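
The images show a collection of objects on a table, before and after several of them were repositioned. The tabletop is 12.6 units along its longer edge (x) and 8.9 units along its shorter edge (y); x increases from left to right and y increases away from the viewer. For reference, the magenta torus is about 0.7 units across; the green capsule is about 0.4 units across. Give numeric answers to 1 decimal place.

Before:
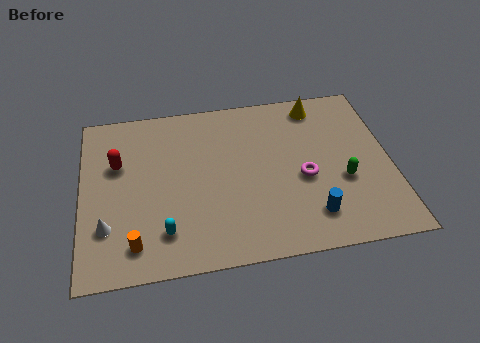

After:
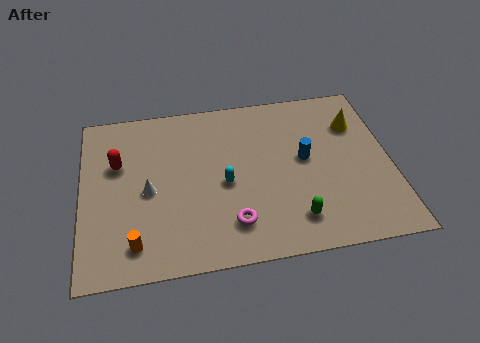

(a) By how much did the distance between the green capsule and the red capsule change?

-1.3

Before: roughly 9.4 units apart; after: 8.1. That's 1.3 units closer together.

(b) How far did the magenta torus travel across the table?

3.6

The magenta torus was near (9.0, 3.8) before and (6.0, 1.9) after, so it travelled √(3.0² + 1.9²) ≈ 3.6 units.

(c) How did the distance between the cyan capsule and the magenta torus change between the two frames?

-3.9

The distance was about 6.0 in the first image and 2.1 in the second, so they moved 3.9 units closer together.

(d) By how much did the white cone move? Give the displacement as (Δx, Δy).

(1.7, 1.6)

The white cone was at about (1.0, 2.5) and moved to about (2.7, 4.1).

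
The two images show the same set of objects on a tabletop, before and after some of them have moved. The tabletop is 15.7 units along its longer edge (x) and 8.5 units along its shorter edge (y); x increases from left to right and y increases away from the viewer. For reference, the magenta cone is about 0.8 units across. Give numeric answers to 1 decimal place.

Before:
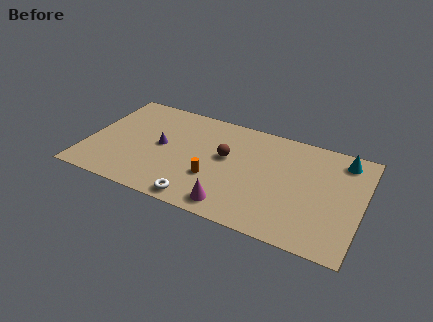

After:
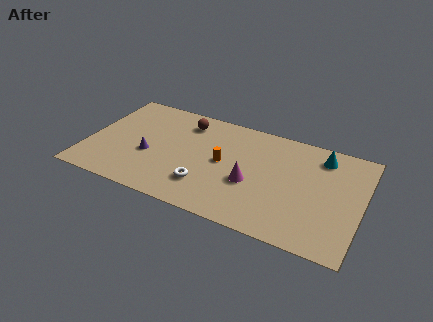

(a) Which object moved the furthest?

the brown sphere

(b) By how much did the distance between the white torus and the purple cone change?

-0.8

The distance was about 4.4 in the first image and 3.6 in the second, so they moved 0.8 units closer together.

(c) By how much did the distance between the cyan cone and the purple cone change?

-0.3

The distance was about 10.6 in the first image and 10.3 in the second, so they moved 0.3 units closer together.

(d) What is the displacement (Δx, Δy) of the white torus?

(0.2, 1.3)

The white torus was at about (6.8, 0.9) and moved to about (7.0, 2.2).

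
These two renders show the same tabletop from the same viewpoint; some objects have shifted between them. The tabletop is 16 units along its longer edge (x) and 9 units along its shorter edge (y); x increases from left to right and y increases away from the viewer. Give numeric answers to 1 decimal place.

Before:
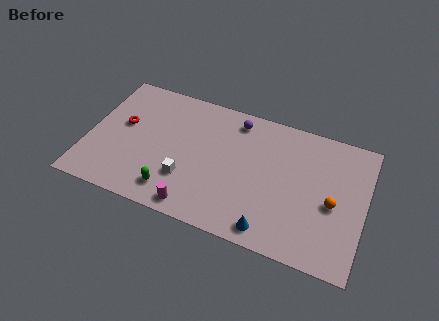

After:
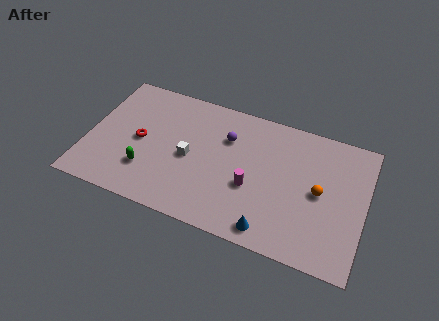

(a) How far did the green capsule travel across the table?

1.8

The green capsule was near (5.2, 1.6) before and (3.6, 2.5) after, so it travelled √(1.6² + 0.9²) ≈ 1.8 units.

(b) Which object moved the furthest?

the magenta cylinder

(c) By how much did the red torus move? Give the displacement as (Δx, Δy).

(1.1, -0.8)

The red torus started near (1.9, 5.2) and ended near (3.0, 4.4).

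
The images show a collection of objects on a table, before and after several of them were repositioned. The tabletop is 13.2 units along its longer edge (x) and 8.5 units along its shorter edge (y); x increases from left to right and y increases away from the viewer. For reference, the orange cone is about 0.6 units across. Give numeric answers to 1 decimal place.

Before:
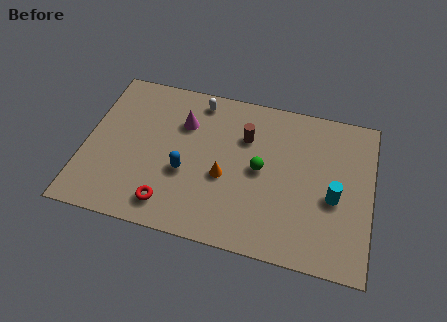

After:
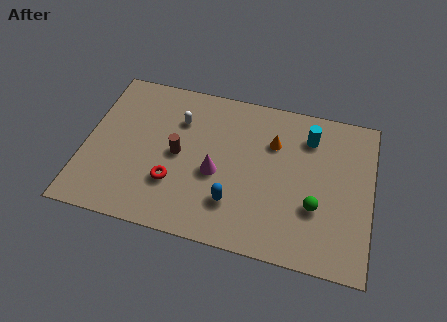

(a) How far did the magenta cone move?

2.9

From (4.4, 6.0) to (6.1, 3.6), the magenta cone covered √(1.7² + 2.4²) ≈ 2.9 units.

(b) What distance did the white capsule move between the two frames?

1.5

The white capsule was near (5.0, 7.4) before and (4.2, 6.1) after, so it travelled √(0.8² + 1.3²) ≈ 1.5 units.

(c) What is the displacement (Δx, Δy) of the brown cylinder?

(-3.0, -1.7)

The brown cylinder started near (7.3, 5.9) and ended near (4.3, 4.2).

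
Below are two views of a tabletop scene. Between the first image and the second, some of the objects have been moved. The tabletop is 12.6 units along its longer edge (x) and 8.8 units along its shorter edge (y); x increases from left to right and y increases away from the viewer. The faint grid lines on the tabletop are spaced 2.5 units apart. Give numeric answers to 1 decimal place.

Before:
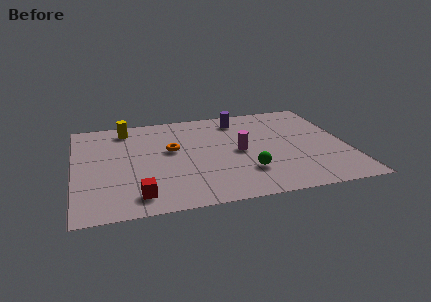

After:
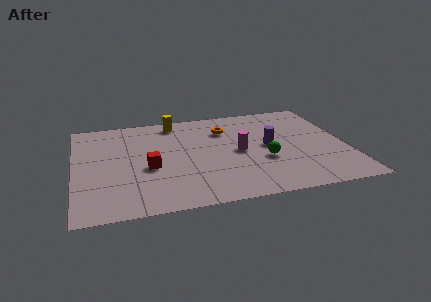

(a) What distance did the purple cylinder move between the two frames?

3.0

From (7.8, 7.3) to (9.0, 4.5), the purple cylinder covered √(1.2² + 2.8²) ≈ 3.0 units.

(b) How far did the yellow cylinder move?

2.3

The yellow cylinder moved from about (2.5, 7.5) to (4.8, 7.7), a distance of √(2.3² + 0.2²) ≈ 2.3.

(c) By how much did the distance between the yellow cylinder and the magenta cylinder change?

-1.6

Before: roughly 6.0 units apart; after: 4.4. That's 1.6 units closer together.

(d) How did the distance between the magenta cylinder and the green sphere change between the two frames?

-0.4

The distance was about 1.9 in the first image and 1.5 in the second, so they moved 0.4 units closer together.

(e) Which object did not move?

the magenta cylinder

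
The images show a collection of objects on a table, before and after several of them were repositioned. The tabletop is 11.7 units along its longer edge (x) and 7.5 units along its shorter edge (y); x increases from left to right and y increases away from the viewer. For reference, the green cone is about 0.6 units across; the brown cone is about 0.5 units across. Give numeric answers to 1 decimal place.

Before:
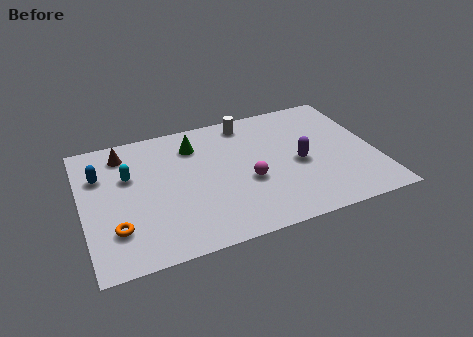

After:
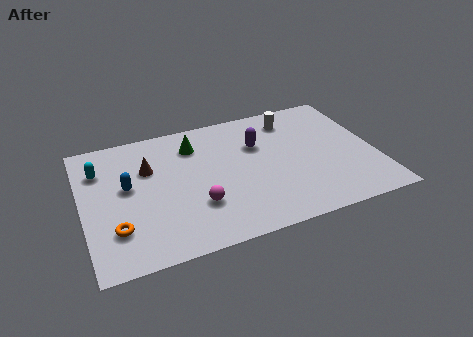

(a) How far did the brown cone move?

1.5

From (1.8, 6.2) to (2.7, 5.0), the brown cone covered √(0.9² + 1.2²) ≈ 1.5 units.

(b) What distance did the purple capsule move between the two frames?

2.2

From (8.6, 3.4) to (7.1, 5.0), the purple capsule covered √(1.5² + 1.6²) ≈ 2.2 units.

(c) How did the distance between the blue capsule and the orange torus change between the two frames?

-0.9

They were about 3.2 units apart before and 2.3 after — 0.9 units closer together.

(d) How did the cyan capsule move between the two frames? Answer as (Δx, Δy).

(-1.1, 0.7)

From the two frames, the cyan capsule sits at roughly (1.9, 4.8) before and (0.8, 5.5) after.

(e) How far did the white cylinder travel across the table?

1.8

From (6.8, 6.5) to (8.6, 6.1), the white cylinder covered √(1.8² + 0.4²) ≈ 1.8 units.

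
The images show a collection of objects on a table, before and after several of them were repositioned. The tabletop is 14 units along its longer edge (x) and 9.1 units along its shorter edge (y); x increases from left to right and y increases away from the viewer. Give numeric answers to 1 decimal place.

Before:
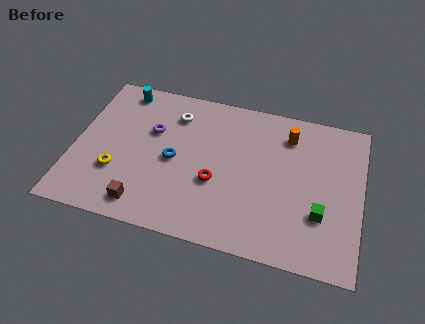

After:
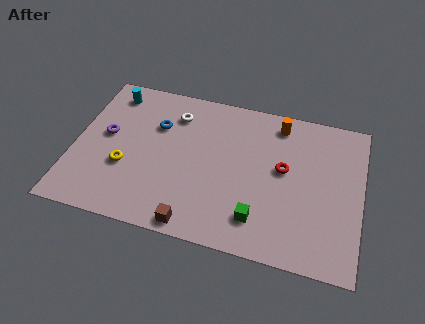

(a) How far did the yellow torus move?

0.6

From (2.2, 2.9) to (2.6, 3.3), the yellow torus covered √(0.4² + 0.4²) ≈ 0.6 units.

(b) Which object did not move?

the white torus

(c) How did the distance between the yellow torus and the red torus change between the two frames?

+3.0

Before: roughly 4.8 units apart; after: 7.8. That's 3.0 units further apart.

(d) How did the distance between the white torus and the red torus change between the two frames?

+1.6

Before: roughly 4.3 units apart; after: 5.9. That's 1.6 units further apart.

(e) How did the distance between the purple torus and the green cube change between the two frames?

-0.6

The distance was about 8.9 in the first image and 8.3 in the second, so they moved 0.6 units closer together.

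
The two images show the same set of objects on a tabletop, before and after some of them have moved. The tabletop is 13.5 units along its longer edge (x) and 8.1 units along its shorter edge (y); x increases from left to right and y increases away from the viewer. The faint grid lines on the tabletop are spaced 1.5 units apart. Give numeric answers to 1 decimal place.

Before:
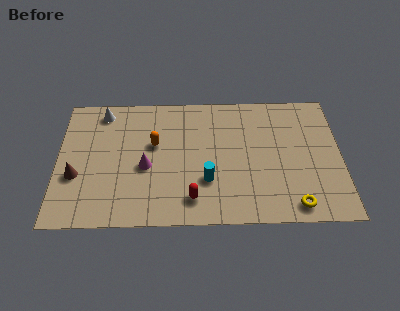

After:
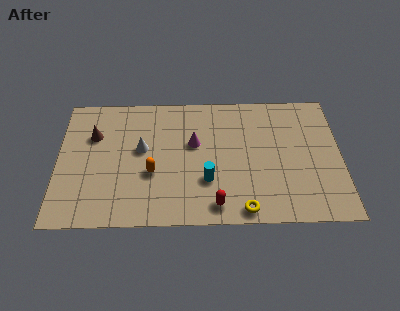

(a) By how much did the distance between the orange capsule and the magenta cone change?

+1.2

Before: roughly 1.5 units apart; after: 2.7. That's 1.2 units further apart.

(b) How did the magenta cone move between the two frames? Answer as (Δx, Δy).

(2.3, 1.4)

From the two frames, the magenta cone sits at roughly (4.2, 3.5) before and (6.5, 4.9) after.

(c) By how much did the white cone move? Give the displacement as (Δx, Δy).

(1.9, -2.4)

From the two frames, the white cone sits at roughly (2.1, 7.0) before and (4.0, 4.6) after.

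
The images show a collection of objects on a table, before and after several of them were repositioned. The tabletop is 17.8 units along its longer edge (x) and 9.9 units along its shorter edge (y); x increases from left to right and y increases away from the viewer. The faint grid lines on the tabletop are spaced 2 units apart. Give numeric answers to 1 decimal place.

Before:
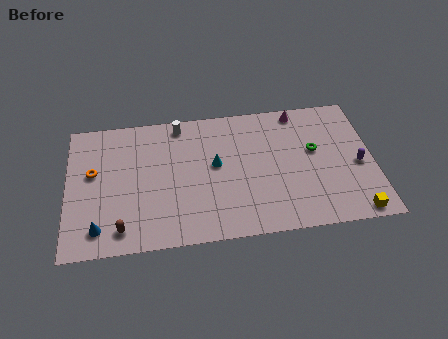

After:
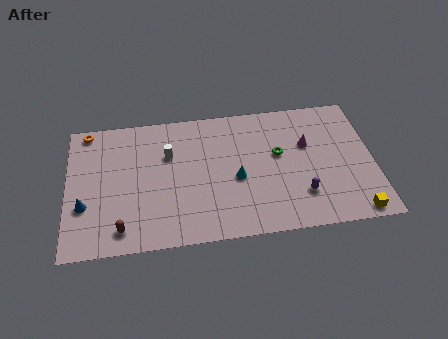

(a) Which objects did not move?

the brown capsule and the yellow cube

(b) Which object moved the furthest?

the purple capsule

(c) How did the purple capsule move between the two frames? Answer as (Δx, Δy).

(-3.4, -1.8)

The purple capsule started near (16.9, 4.4) and ended near (13.5, 2.6).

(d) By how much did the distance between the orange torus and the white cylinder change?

-0.6

They were about 5.9 units apart before and 5.3 after — 0.6 units closer together.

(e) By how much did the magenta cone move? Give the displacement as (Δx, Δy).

(0.4, -2.6)

The magenta cone started near (13.6, 8.9) and ended near (14.0, 6.3).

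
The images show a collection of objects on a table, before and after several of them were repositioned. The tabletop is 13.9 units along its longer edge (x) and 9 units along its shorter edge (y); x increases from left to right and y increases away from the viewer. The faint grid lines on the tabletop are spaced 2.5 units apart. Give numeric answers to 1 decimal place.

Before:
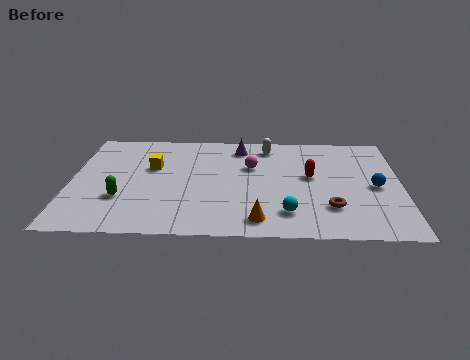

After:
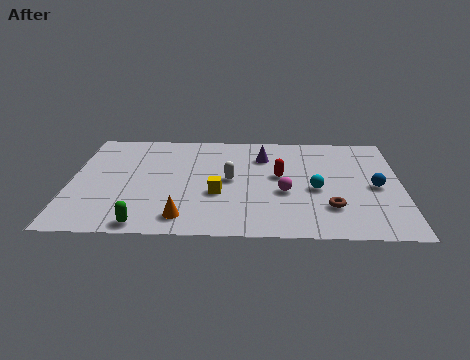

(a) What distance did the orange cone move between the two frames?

3.1

From (7.9, 1.3) to (4.8, 1.4), the orange cone covered √(3.1² + 0.1²) ≈ 3.1 units.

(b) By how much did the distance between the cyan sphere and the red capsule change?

-1.4

They were about 3.3 units apart before and 1.9 after — 1.4 units closer together.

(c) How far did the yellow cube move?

3.6

The yellow cube moved from about (3.4, 5.6) to (6.2, 3.4), a distance of √(2.8² + 2.2²) ≈ 3.6.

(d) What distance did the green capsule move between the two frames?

2.3

The green capsule was near (2.2, 2.9) before and (3.2, 0.8) after, so it travelled √(1.0² + 2.1²) ≈ 2.3 units.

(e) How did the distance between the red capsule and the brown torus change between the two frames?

+0.6

Before: roughly 2.7 units apart; after: 3.3. That's 0.6 units further apart.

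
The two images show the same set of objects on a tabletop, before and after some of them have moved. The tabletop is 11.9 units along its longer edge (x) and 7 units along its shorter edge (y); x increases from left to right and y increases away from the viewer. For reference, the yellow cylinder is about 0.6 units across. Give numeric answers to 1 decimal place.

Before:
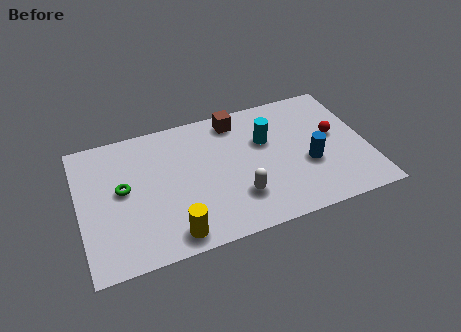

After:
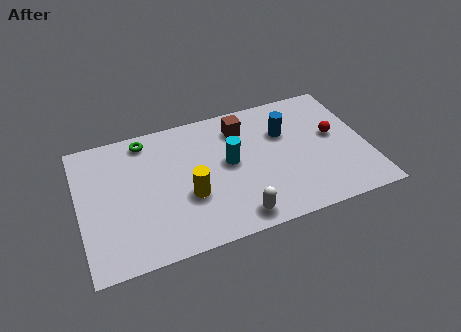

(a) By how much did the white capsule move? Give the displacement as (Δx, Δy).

(-0.2, -1.0)

The white capsule started near (6.4, 1.9) and ended near (6.2, 0.9).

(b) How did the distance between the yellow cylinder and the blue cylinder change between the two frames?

-1.4

Before: roughly 6.1 units apart; after: 4.7. That's 1.4 units closer together.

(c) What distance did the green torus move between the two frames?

2.5

From (1.8, 3.8) to (2.9, 6.1), the green torus covered √(1.1² + 2.3²) ≈ 2.5 units.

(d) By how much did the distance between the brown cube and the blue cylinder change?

-2.4

Before: roughly 4.3 units apart; after: 1.9. That's 2.4 units closer together.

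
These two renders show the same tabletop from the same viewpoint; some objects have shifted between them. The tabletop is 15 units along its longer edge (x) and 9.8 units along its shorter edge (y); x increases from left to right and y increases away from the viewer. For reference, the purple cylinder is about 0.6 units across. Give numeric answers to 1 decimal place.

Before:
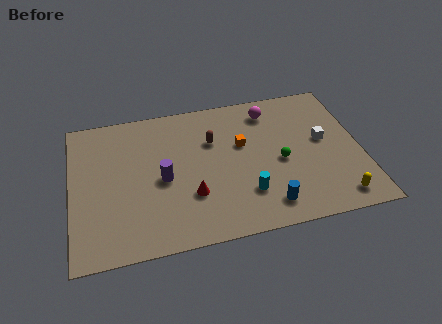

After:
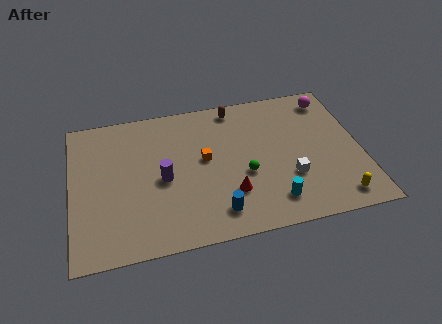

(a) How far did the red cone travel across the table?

2.0

The red cone was near (6.1, 3.1) before and (8.1, 2.8) after, so it travelled √(2.0² + 0.3²) ≈ 2.0 units.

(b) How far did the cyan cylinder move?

1.5

The cyan cylinder moved from about (8.9, 2.6) to (10.2, 1.8), a distance of √(1.3² + 0.8²) ≈ 1.5.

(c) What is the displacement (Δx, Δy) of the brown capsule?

(1.3, 2.1)

The brown capsule was at about (7.4, 6.6) and moved to about (8.7, 8.7).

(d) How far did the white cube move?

2.9

The white cube moved from about (13.1, 5.4) to (11.2, 3.2), a distance of √(1.9² + 2.2²) ≈ 2.9.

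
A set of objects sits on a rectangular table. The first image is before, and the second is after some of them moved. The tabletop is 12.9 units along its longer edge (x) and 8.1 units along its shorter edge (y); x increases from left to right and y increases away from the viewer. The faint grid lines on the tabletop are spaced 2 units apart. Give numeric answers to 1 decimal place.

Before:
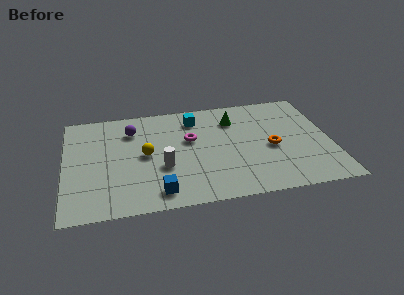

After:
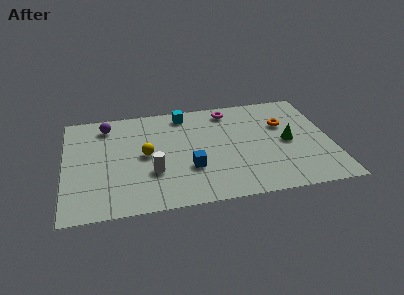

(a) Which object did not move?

the yellow sphere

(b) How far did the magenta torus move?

2.8

The magenta torus moved from about (6.1, 4.9) to (8.1, 6.9), a distance of √(2.0² + 2.0²) ≈ 2.8.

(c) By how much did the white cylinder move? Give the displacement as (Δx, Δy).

(-0.5, -0.3)

The white cylinder started near (4.7, 3.0) and ended near (4.2, 2.7).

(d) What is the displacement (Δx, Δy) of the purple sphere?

(-1.2, 0.6)

The purple sphere started near (3.3, 6.1) and ended near (2.1, 6.7).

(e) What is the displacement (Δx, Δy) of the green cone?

(2.5, -2.2)

The green cone started near (8.3, 6.1) and ended near (10.8, 3.9).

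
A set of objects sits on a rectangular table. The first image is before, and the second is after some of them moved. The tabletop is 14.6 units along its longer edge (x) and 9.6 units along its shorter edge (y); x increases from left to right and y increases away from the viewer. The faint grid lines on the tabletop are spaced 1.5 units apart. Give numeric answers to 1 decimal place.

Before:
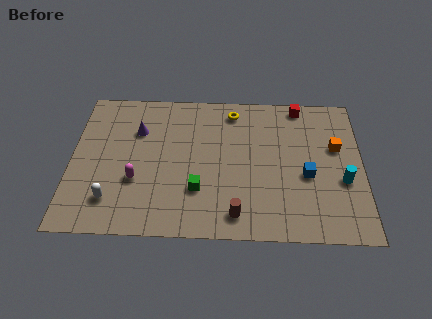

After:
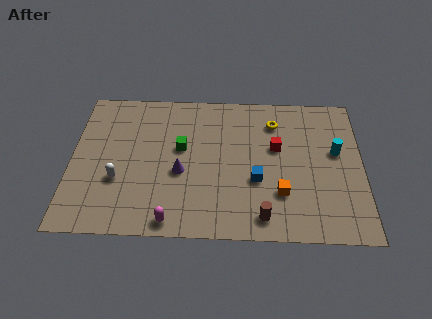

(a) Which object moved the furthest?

the orange cube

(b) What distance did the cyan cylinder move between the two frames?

1.9

The cyan cylinder moved from about (13.6, 3.7) to (13.3, 5.6), a distance of √(0.3² + 1.9²) ≈ 1.9.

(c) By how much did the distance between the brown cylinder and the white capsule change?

+1.3

They were about 6.2 units apart before and 7.5 after — 1.3 units further apart.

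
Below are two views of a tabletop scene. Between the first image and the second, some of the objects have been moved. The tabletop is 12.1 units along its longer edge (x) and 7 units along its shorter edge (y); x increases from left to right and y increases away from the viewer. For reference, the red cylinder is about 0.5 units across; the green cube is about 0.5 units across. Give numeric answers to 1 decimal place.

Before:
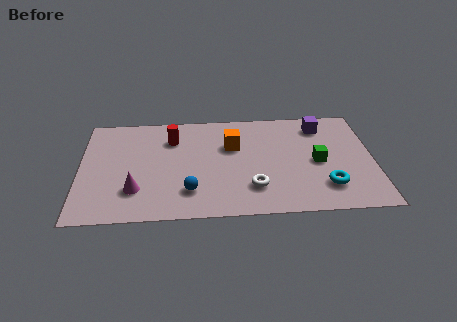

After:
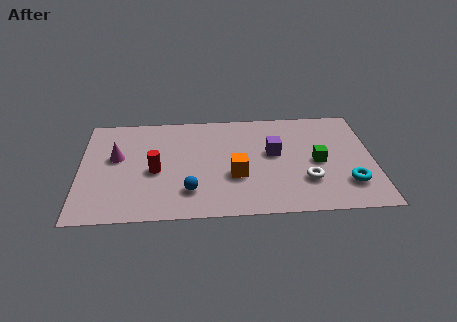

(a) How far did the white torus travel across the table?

2.2

The white torus was near (7.1, 1.8) before and (9.3, 2.1) after, so it travelled √(2.2² + 0.3²) ≈ 2.2 units.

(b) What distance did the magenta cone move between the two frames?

2.3

From (2.3, 1.9) to (1.5, 4.1), the magenta cone covered √(0.8² + 2.2²) ≈ 2.3 units.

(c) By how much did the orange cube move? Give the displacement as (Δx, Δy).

(0.1, -2.0)

The orange cube started near (6.3, 4.6) and ended near (6.4, 2.6).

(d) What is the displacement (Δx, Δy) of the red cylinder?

(-0.7, -2.1)

The red cylinder was at about (3.8, 5.2) and moved to about (3.1, 3.1).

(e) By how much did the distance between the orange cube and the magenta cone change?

+0.3

The distance was about 4.8 in the first image and 5.1 in the second, so they moved 0.3 units further apart.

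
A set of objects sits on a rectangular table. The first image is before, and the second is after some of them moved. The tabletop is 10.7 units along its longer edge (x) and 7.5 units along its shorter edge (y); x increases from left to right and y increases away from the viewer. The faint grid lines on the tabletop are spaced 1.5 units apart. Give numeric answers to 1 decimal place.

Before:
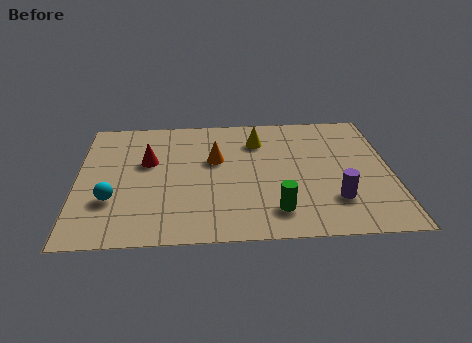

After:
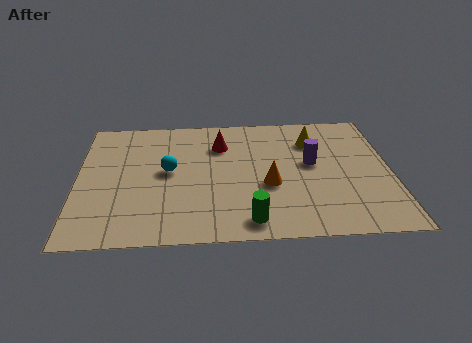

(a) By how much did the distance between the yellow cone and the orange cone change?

+1.2

They were about 1.9 units apart before and 3.1 after — 1.2 units further apart.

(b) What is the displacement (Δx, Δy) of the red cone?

(2.5, 0.9)

The red cone was at about (2.4, 4.6) and moved to about (4.9, 5.5).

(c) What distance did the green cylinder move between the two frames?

1.0

The green cylinder was near (6.7, 1.5) before and (5.8, 1.0) after, so it travelled √(0.9² + 0.5²) ≈ 1.0 units.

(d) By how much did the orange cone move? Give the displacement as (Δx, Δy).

(1.8, -1.6)

The orange cone started near (4.7, 4.6) and ended near (6.5, 3.0).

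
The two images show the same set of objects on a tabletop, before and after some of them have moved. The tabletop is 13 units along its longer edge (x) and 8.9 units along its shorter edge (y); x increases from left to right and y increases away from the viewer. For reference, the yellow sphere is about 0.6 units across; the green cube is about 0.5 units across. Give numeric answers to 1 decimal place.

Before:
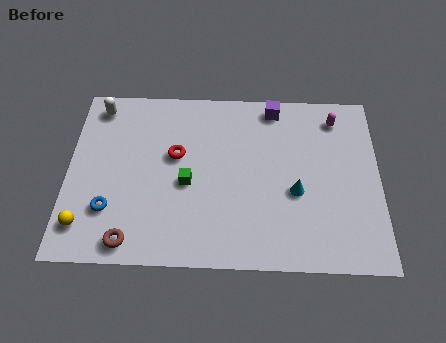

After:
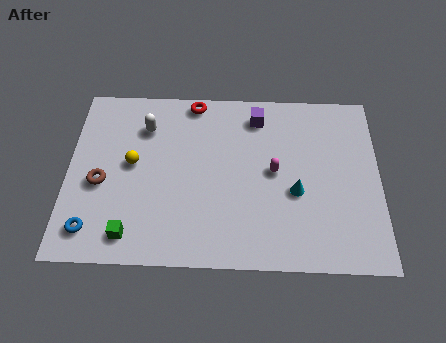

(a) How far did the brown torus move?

3.1

The brown torus moved from about (2.7, 1.0) to (1.4, 3.8), a distance of √(1.3² + 2.8²) ≈ 3.1.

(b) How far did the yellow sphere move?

3.6

From (0.8, 1.7) to (2.7, 4.8), the yellow sphere covered √(1.9² + 3.1²) ≈ 3.6 units.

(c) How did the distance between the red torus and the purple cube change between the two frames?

-2.1

Before: roughly 4.9 units apart; after: 2.8. That's 2.1 units closer together.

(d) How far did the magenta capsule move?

3.8

The magenta capsule was near (11.2, 7.4) before and (8.6, 4.6) after, so it travelled √(2.6² + 2.8²) ≈ 3.8 units.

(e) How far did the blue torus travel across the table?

1.2

From (1.8, 2.5) to (1.1, 1.5), the blue torus covered √(0.7² + 1.0²) ≈ 1.2 units.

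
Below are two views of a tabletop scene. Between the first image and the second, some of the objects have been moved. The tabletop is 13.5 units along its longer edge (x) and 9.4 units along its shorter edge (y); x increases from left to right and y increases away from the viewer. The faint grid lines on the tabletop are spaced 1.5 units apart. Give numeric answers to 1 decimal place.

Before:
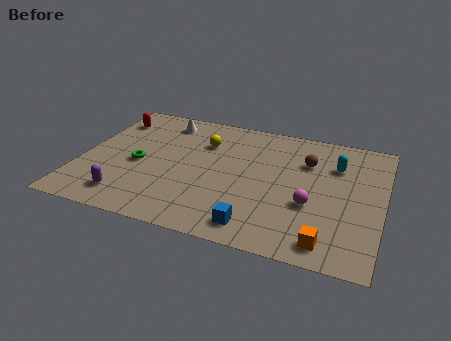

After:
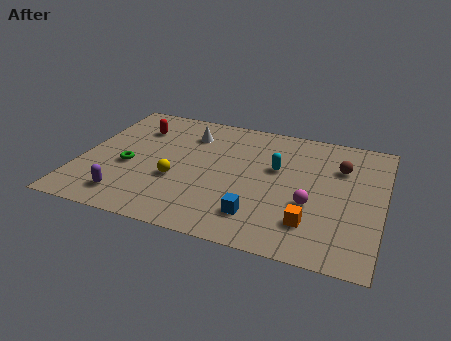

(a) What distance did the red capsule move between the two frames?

1.4

The red capsule moved from about (0.9, 7.4) to (2.2, 7.0), a distance of √(1.3² + 0.4²) ≈ 1.4.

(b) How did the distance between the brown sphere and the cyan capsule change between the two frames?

+1.6

Before: roughly 1.3 units apart; after: 2.9. That's 1.6 units further apart.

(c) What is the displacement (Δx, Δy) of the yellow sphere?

(-0.9, -3.2)

From the two frames, the yellow sphere sits at roughly (5.3, 6.7) before and (4.4, 3.5) after.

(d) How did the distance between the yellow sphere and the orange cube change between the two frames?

-1.9

The distance was about 8.1 in the first image and 6.2 in the second, so they moved 1.9 units closer together.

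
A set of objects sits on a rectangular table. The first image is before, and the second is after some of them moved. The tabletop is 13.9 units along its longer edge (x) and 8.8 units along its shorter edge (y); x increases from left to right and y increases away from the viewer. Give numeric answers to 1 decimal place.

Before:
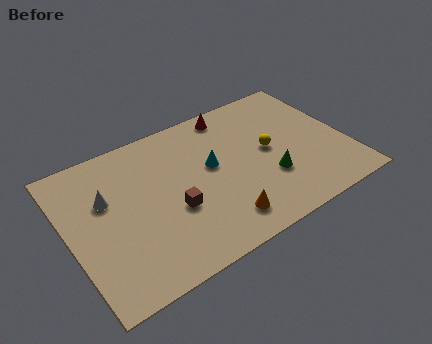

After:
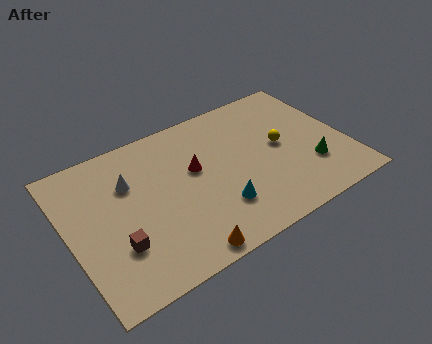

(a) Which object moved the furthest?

the red cone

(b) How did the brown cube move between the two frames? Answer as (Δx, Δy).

(-2.9, -0.7)

The brown cube started near (5.0, 3.4) and ended near (2.1, 2.7).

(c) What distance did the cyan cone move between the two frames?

2.6

From (7.2, 5.0) to (7.1, 2.4), the cyan cone covered √(0.1² + 2.6²) ≈ 2.6 units.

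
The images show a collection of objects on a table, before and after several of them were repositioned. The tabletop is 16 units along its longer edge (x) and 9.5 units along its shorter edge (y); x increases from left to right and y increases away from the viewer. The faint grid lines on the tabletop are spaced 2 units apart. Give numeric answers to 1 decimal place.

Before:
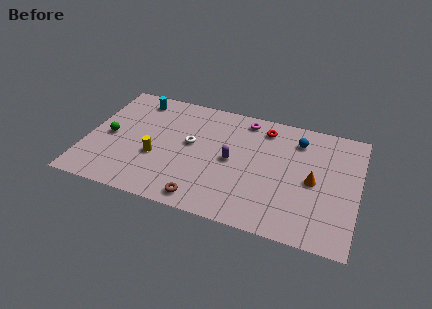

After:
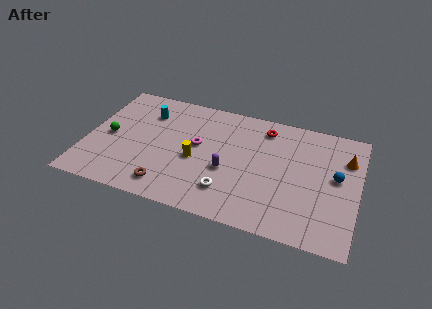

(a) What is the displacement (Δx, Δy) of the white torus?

(2.5, -3.1)

From the two frames, the white torus sits at roughly (6.1, 5.3) before and (8.6, 2.2) after.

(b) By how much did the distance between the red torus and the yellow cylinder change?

-2.1

They were about 7.5 units apart before and 5.4 after — 2.1 units closer together.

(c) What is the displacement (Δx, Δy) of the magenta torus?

(-2.6, -3.0)

The magenta torus started near (9.1, 8.3) and ended near (6.5, 5.3).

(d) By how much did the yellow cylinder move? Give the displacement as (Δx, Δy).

(2.3, 0.5)

From the two frames, the yellow cylinder sits at roughly (4.2, 3.6) before and (6.5, 4.1) after.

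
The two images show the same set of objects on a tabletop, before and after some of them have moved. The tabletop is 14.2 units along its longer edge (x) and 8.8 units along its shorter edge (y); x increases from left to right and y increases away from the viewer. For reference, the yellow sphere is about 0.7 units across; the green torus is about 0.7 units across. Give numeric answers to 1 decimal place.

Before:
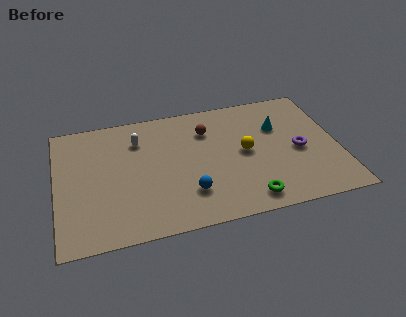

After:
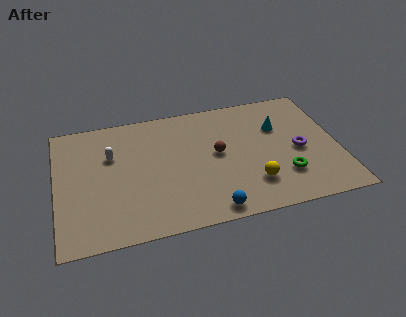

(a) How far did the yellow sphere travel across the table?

2.3

The yellow sphere was near (9.5, 4.5) before and (9.7, 2.2) after, so it travelled √(0.2² + 2.3²) ≈ 2.3 units.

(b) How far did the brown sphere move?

1.8

From (7.7, 6.5) to (8.1, 4.7), the brown sphere covered √(0.4² + 1.8²) ≈ 1.8 units.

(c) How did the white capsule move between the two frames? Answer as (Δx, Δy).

(-1.4, -0.8)

The white capsule was at about (4.2, 6.6) and moved to about (2.8, 5.8).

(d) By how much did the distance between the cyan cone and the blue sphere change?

+0.3

Before: roughly 6.0 units apart; after: 6.3. That's 0.3 units further apart.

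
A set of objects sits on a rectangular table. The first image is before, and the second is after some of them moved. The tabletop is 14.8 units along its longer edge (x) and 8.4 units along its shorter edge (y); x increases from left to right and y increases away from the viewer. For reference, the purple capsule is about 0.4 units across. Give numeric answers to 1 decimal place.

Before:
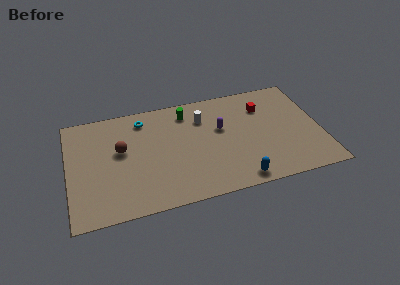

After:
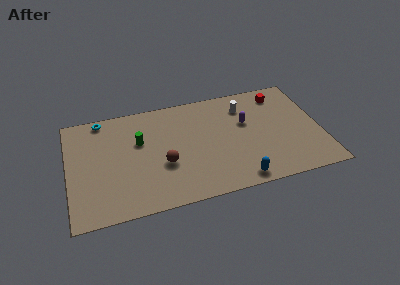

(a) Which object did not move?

the blue capsule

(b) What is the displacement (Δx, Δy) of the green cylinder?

(-2.9, -1.6)

The green cylinder was at about (7.1, 6.9) and moved to about (4.2, 5.3).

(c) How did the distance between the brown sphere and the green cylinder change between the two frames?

-2.0

Before: roughly 4.5 units apart; after: 2.5. That's 2.0 units closer together.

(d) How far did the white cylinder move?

2.5

The white cylinder was near (8.0, 6.2) before and (10.5, 6.5) after, so it travelled √(2.5² + 0.3²) ≈ 2.5 units.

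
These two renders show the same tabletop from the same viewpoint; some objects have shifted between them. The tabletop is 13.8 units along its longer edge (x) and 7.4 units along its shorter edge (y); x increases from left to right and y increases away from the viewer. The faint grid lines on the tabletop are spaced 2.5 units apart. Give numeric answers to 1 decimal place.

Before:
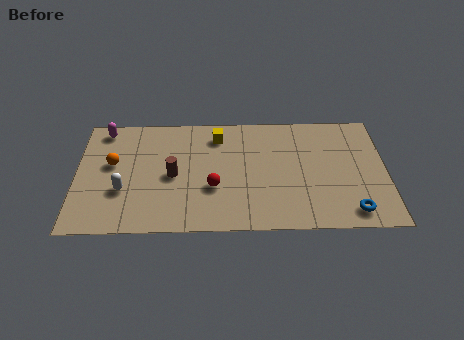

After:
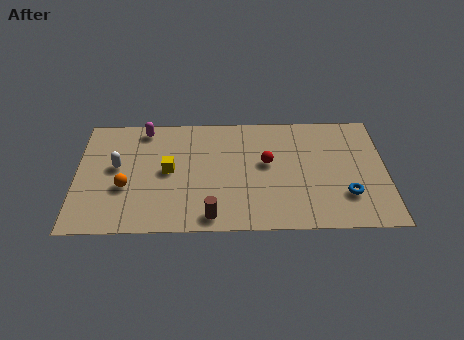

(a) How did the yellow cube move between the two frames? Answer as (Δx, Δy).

(-2.2, -2.2)

The yellow cube was at about (6.3, 6.0) and moved to about (4.1, 3.8).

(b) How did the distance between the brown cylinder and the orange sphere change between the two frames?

+1.4

The distance was about 2.8 in the first image and 4.2 in the second, so they moved 1.4 units further apart.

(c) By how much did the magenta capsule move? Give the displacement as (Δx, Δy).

(1.8, 0.0)

The magenta capsule was at about (1.2, 6.5) and moved to about (3.0, 6.5).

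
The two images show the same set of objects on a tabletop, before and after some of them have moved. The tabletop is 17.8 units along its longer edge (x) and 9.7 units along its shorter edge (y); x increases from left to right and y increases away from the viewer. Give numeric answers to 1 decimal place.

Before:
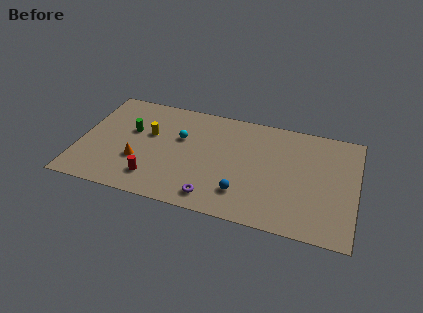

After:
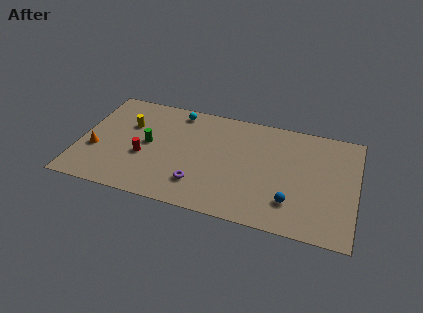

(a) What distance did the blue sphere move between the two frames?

3.1

The blue sphere moved from about (10.7, 2.3) to (13.8, 2.4), a distance of √(3.1² + 0.1²) ≈ 3.1.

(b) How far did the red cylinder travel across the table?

2.0

From (5.0, 2.0) to (4.2, 3.8), the red cylinder covered √(0.8² + 1.8²) ≈ 2.0 units.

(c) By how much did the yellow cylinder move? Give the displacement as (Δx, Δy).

(-1.4, 0.5)

The yellow cylinder was at about (4.4, 5.9) and moved to about (3.0, 6.4).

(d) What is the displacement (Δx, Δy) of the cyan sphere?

(-0.4, 2.4)

The cyan sphere started near (6.4, 6.1) and ended near (6.0, 8.5).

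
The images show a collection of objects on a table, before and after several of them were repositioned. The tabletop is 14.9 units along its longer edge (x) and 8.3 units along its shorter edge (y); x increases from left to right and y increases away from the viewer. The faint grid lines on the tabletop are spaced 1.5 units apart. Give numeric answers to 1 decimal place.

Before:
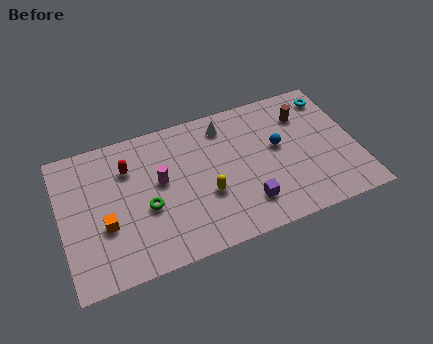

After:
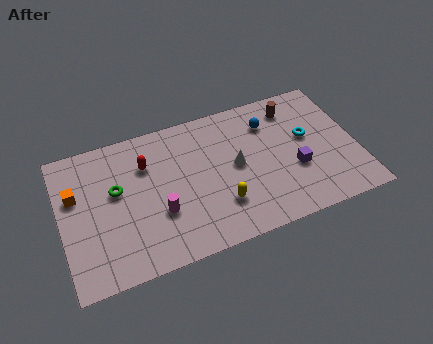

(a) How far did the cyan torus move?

2.6

From (14.0, 6.9) to (12.5, 4.8), the cyan torus covered √(1.5² + 2.1²) ≈ 2.6 units.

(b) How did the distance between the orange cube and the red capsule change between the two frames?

+0.4

They were about 3.2 units apart before and 3.6 after — 0.4 units further apart.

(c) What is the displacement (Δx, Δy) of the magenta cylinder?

(-0.2, -1.8)

The magenta cylinder started near (5.0, 4.7) and ended near (4.8, 2.9).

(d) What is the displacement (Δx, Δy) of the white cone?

(0.3, -2.6)

From the two frames, the white cone sits at roughly (8.5, 6.9) before and (8.8, 4.3) after.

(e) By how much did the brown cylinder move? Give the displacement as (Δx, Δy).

(-0.5, 0.6)

The brown cylinder started near (12.5, 6.2) and ended near (12.0, 6.8).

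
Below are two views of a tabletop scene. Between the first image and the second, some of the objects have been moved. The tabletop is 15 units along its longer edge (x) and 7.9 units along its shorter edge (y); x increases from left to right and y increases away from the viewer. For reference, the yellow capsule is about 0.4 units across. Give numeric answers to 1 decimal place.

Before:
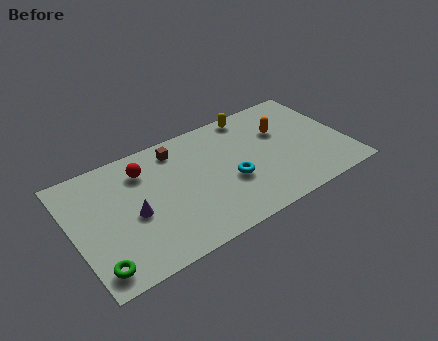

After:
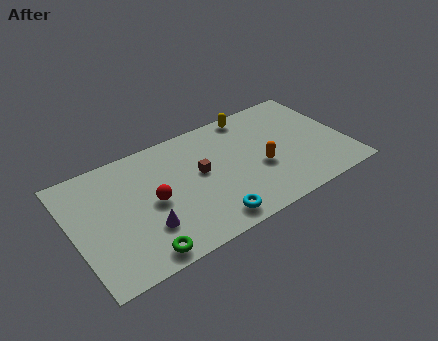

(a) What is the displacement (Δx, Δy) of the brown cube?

(1.0, -2.2)

From the two frames, the brown cube sits at roughly (6.0, 6.6) before and (7.0, 4.4) after.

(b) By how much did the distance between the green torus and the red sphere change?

-2.8

They were about 5.9 units apart before and 3.1 after — 2.8 units closer together.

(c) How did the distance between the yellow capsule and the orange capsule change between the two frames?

+1.5

The distance was about 2.4 in the first image and 3.9 in the second, so they moved 1.5 units further apart.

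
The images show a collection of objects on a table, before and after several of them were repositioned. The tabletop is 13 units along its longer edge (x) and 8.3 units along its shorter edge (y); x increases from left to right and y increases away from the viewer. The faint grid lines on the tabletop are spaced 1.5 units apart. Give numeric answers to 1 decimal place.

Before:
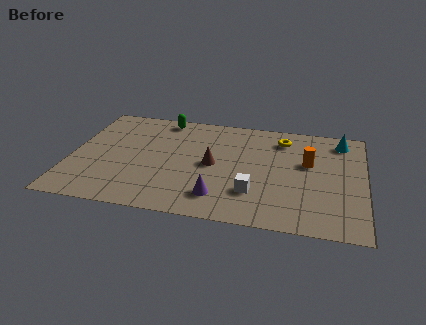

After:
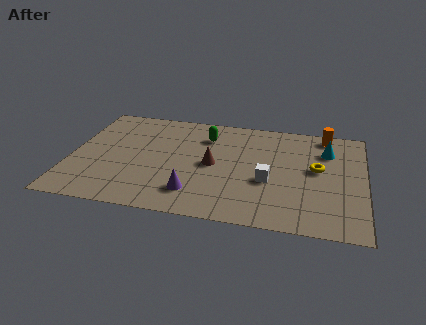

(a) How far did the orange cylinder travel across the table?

2.5

From (10.5, 5.0) to (11.2, 7.4), the orange cylinder covered √(0.7² + 2.4²) ≈ 2.5 units.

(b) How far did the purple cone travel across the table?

1.1

The purple cone was near (6.7, 1.7) before and (5.6, 1.8) after, so it travelled √(1.1² + 0.1²) ≈ 1.1 units.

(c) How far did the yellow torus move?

2.6

The yellow torus moved from about (9.3, 6.7) to (10.9, 4.6), a distance of √(1.6² + 2.1²) ≈ 2.6.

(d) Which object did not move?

the brown cone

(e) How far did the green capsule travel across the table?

2.3

The green capsule moved from about (3.9, 7.4) to (5.9, 6.3), a distance of √(2.0² + 1.1²) ≈ 2.3.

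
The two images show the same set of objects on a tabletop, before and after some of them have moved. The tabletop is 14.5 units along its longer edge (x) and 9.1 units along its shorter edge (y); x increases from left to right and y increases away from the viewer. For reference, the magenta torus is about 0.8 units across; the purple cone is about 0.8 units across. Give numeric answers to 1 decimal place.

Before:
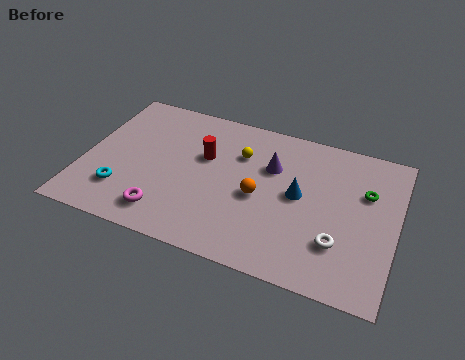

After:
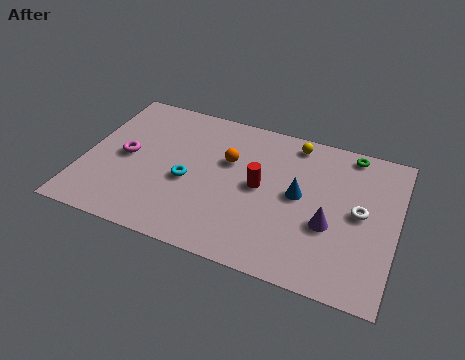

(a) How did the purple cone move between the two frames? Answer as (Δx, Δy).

(2.9, -2.6)

The purple cone was at about (8.6, 6.1) and moved to about (11.5, 3.5).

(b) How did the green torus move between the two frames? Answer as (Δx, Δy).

(-0.9, 2.2)

From the two frames, the green torus sits at roughly (13.0, 6.0) before and (12.1, 8.2) after.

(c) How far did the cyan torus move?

3.3

The cyan torus was near (2.0, 2.3) before and (4.9, 3.9) after, so it travelled √(2.9² + 1.6²) ≈ 3.3 units.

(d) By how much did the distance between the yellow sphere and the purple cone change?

+3.4

They were about 1.5 units apart before and 4.9 after — 3.4 units further apart.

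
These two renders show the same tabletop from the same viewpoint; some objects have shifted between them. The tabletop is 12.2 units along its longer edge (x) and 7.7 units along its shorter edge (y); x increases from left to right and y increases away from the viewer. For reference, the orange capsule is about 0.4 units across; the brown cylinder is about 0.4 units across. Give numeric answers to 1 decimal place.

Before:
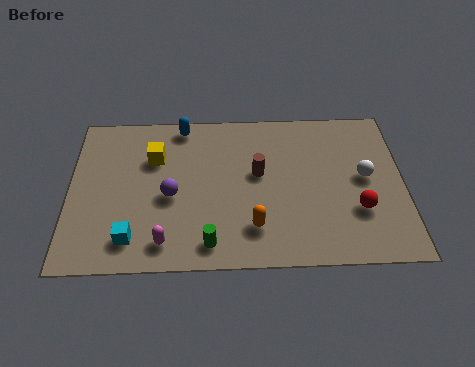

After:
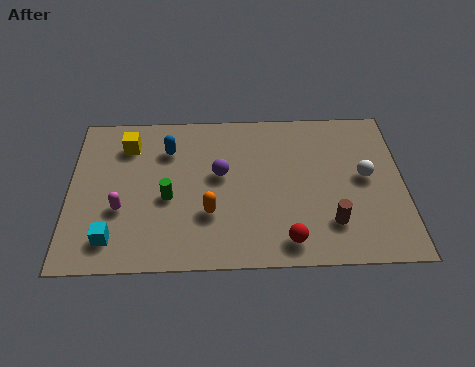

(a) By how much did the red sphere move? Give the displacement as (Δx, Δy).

(-2.6, -1.4)

The red sphere started near (10.5, 2.5) and ended near (7.9, 1.1).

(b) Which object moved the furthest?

the brown cylinder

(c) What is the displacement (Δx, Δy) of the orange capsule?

(-1.6, 0.7)

From the two frames, the orange capsule sits at roughly (6.7, 1.8) before and (5.1, 2.5) after.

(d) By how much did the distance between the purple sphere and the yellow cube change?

+1.8

The distance was about 2.0 in the first image and 3.8 in the second, so they moved 1.8 units further apart.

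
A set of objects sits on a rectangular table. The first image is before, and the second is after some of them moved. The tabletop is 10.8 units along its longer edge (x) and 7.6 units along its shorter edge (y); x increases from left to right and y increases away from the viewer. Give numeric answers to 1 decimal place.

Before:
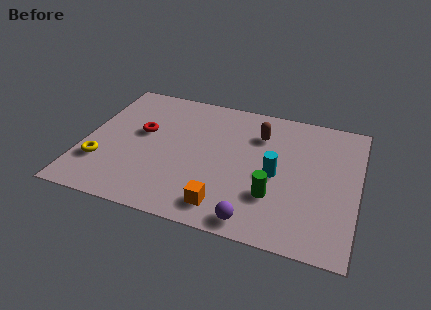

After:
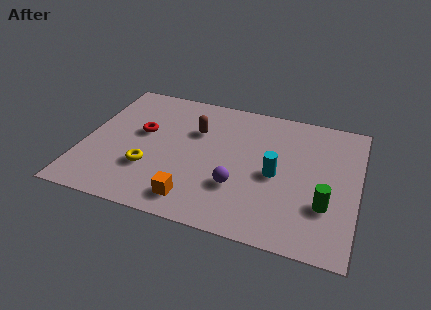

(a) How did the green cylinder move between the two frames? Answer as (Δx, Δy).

(2.0, 0.1)

The green cylinder was at about (7.6, 2.3) and moved to about (9.6, 2.4).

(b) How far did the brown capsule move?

2.5

The brown capsule was near (6.8, 5.6) before and (4.3, 5.1) after, so it travelled √(2.5² + 0.5²) ≈ 2.5 units.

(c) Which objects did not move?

the cyan cylinder and the red torus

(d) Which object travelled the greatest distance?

the brown capsule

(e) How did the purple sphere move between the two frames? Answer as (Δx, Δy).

(-0.8, 1.6)

From the two frames, the purple sphere sits at roughly (7.0, 0.8) before and (6.2, 2.4) after.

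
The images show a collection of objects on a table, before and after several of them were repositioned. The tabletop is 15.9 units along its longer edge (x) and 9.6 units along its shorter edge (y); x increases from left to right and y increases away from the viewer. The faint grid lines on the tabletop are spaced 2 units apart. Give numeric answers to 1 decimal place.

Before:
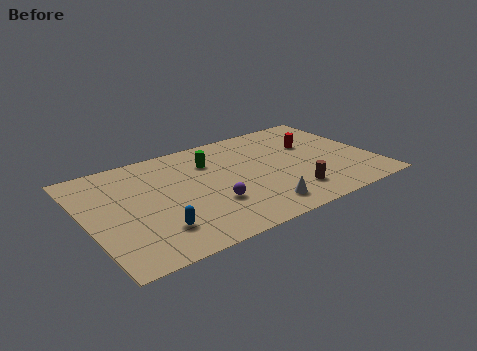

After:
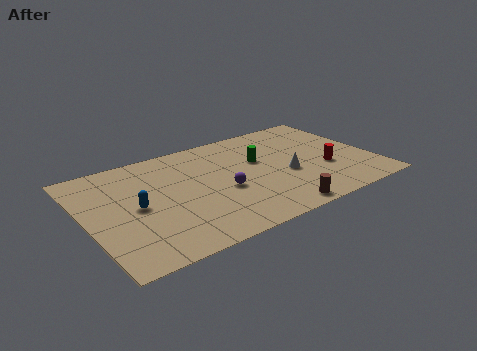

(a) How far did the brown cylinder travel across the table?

1.6

The brown cylinder moved from about (10.9, 2.1) to (9.8, 0.9), a distance of √(1.1² + 1.2²) ≈ 1.6.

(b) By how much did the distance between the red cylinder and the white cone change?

-3.8

Before: roughly 6.0 units apart; after: 2.2. That's 3.8 units closer together.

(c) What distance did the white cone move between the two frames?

3.0

The white cone was near (9.0, 1.6) before and (11.0, 3.9) after, so it travelled √(2.0² + 2.3²) ≈ 3.0 units.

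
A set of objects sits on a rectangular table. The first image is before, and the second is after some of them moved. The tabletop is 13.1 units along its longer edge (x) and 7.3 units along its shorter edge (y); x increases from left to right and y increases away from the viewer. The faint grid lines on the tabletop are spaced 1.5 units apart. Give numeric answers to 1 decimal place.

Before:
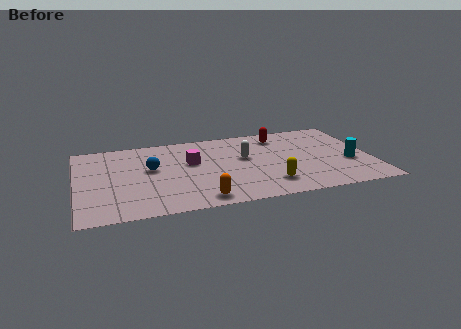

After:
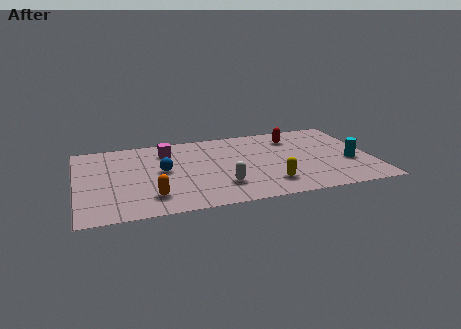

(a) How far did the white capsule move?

2.7

From (7.5, 4.3) to (6.3, 1.9), the white capsule covered √(1.2² + 2.4²) ≈ 2.7 units.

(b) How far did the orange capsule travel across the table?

2.2

The orange capsule was near (5.3, 0.9) before and (3.2, 1.6) after, so it travelled √(2.1² + 0.7²) ≈ 2.2 units.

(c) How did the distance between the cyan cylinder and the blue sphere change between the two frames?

-0.5

They were about 8.9 units apart before and 8.4 after — 0.5 units closer together.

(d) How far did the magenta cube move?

1.6

The magenta cube was near (5.1, 4.4) before and (4.1, 5.7) after, so it travelled √(1.0² + 1.3²) ≈ 1.6 units.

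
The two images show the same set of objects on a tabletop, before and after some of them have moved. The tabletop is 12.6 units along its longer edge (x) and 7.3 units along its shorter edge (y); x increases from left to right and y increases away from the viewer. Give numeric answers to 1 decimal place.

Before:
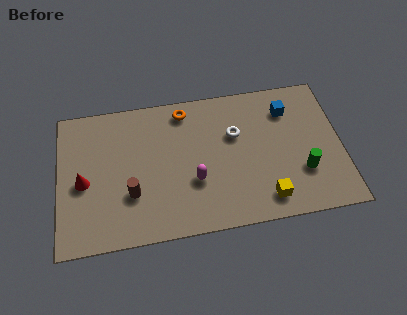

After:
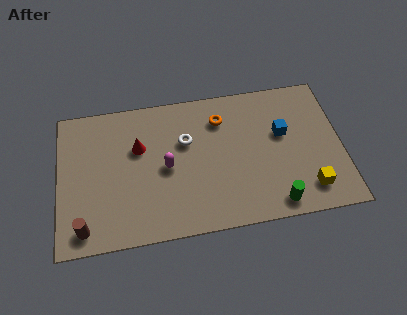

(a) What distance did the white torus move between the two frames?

2.2

The white torus moved from about (7.9, 4.7) to (5.7, 4.7), a distance of √(2.2² + 0.0²) ≈ 2.2.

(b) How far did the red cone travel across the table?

2.9

The red cone moved from about (1.1, 3.3) to (3.6, 4.7), a distance of √(2.5² + 1.4²) ≈ 2.9.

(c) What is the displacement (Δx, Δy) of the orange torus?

(1.6, -0.7)

The orange torus was at about (5.7, 6.3) and moved to about (7.3, 5.6).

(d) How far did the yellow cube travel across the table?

1.9

The yellow cube moved from about (9.1, 1.2) to (11.0, 1.4), a distance of √(1.9² + 0.2²) ≈ 1.9.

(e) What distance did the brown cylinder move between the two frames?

2.5

The brown cylinder was near (3.2, 2.4) before and (1.1, 1.0) after, so it travelled √(2.1² + 1.4²) ≈ 2.5 units.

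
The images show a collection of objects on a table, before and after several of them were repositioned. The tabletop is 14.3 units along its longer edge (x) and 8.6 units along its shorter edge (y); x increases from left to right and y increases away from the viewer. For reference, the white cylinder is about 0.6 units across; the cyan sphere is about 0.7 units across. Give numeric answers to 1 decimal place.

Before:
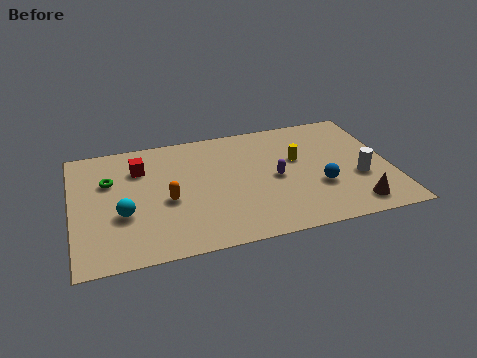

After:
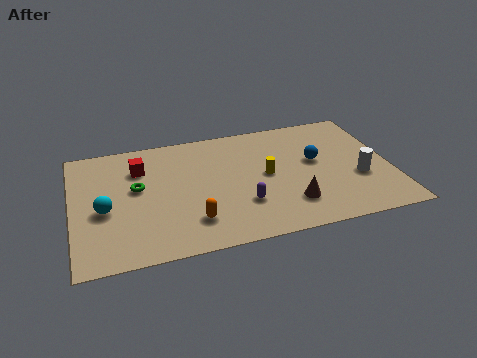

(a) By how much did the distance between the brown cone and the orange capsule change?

-4.1

The distance was about 8.5 in the first image and 4.4 in the second, so they moved 4.1 units closer together.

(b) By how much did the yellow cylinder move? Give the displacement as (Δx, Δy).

(-1.5, -0.8)

From the two frames, the yellow cylinder sits at roughly (10.2, 5.2) before and (8.7, 4.4) after.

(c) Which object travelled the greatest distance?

the brown cone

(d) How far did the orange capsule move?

2.0

From (4.2, 3.7) to (5.2, 2.0), the orange capsule covered √(1.0² + 1.7²) ≈ 2.0 units.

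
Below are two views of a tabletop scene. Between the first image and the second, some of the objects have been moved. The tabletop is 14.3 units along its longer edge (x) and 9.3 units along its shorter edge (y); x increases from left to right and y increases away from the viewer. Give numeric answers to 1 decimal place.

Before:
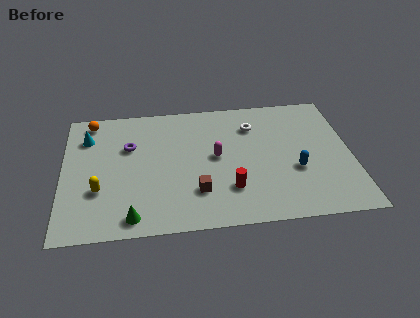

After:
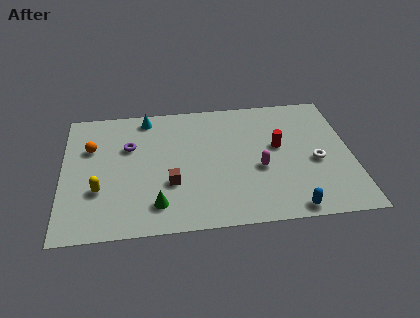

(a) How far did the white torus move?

4.2

The white torus moved from about (9.5, 7.0) to (12.5, 4.0), a distance of √(3.0² + 3.0²) ≈ 4.2.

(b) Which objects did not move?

the purple torus and the yellow capsule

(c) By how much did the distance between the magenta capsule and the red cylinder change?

-0.7

Before: roughly 2.5 units apart; after: 1.8. That's 0.7 units closer together.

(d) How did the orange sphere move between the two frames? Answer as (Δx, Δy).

(0.0, -2.0)

From the two frames, the orange sphere sits at roughly (1.4, 8.2) before and (1.4, 6.2) after.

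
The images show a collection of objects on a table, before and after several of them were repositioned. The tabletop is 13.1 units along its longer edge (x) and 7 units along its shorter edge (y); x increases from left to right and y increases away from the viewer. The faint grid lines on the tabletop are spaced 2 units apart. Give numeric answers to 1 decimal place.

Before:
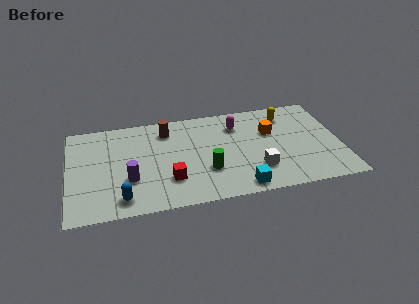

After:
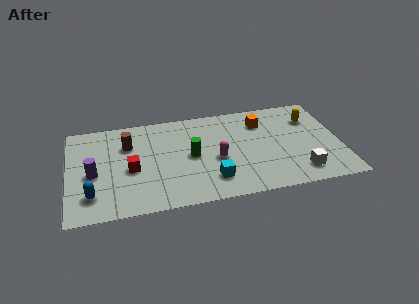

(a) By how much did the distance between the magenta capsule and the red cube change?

-0.6

The distance was about 4.7 in the first image and 4.1 in the second, so they moved 0.6 units closer together.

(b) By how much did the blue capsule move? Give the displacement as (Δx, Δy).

(-1.4, 0.5)

From the two frames, the blue capsule sits at roughly (2.5, 1.1) before and (1.1, 1.6) after.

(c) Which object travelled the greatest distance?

the magenta capsule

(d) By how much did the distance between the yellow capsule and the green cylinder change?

+0.9

The distance was about 5.2 in the first image and 6.1 in the second, so they moved 0.9 units further apart.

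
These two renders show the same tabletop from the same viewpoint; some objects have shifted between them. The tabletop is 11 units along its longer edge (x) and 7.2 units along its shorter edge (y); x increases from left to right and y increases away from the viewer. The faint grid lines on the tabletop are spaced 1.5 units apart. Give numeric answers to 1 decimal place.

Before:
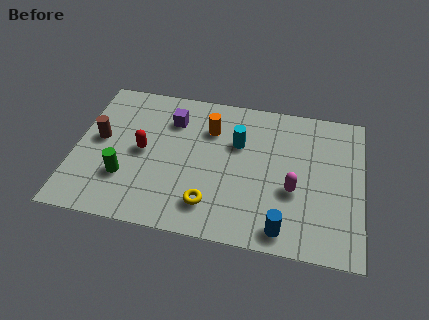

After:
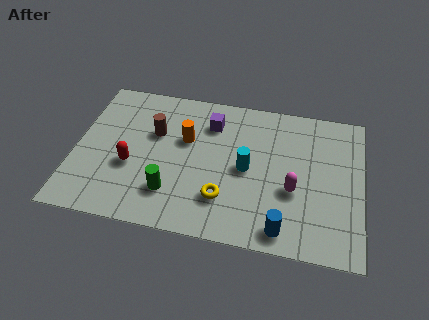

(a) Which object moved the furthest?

the brown cylinder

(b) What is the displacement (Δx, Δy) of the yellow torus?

(0.5, 0.4)

From the two frames, the yellow torus sits at roughly (5.3, 1.5) before and (5.8, 1.9) after.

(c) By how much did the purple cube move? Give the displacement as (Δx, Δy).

(1.5, 0.1)

From the two frames, the purple cube sits at roughly (3.6, 5.4) before and (5.1, 5.5) after.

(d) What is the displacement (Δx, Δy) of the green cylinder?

(1.8, -0.4)

The green cylinder was at about (2.0, 2.2) and moved to about (3.8, 1.8).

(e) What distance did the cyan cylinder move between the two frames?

1.3

From (6.2, 4.7) to (6.6, 3.5), the cyan cylinder covered √(0.4² + 1.2²) ≈ 1.3 units.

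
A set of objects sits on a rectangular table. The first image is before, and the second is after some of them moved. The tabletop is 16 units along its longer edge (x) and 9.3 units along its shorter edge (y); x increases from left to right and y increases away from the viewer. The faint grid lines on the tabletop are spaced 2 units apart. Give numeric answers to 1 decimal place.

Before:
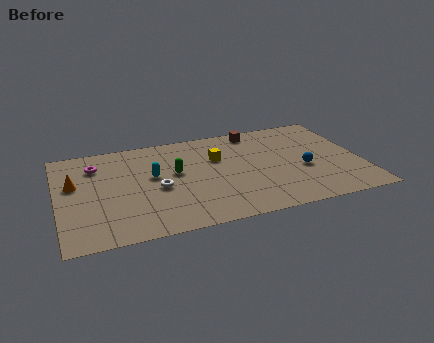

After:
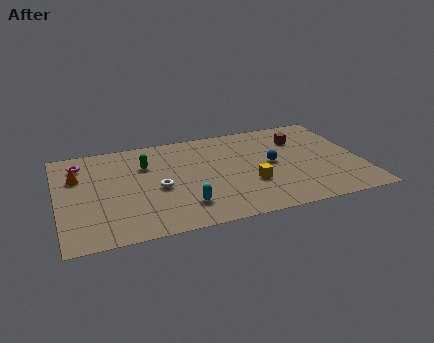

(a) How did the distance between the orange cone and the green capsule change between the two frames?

-1.7

Before: roughly 5.3 units apart; after: 3.6. That's 1.7 units closer together.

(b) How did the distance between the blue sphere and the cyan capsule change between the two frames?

-2.4

Before: roughly 8.0 units apart; after: 5.6. That's 2.4 units closer together.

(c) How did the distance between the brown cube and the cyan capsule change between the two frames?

+1.7

The distance was about 6.4 in the first image and 8.1 in the second, so they moved 1.7 units further apart.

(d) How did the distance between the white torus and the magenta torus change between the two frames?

+0.9

Before: roughly 4.3 units apart; after: 5.2. That's 0.9 units further apart.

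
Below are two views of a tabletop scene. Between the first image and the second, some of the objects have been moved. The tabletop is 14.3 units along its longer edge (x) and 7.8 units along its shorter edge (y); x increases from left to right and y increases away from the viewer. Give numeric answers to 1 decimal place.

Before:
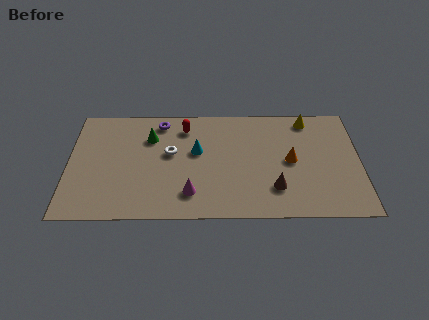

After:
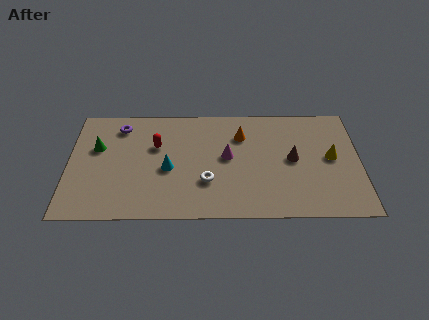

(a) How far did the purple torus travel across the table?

2.0

The purple torus was near (4.5, 6.7) before and (2.5, 6.4) after, so it travelled √(2.0² + 0.3²) ≈ 2.0 units.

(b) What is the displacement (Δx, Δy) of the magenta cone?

(1.8, 2.5)

The magenta cone started near (6.0, 1.7) and ended near (7.8, 4.2).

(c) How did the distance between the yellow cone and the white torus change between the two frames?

-0.9

Before: roughly 7.2 units apart; after: 6.3. That's 0.9 units closer together.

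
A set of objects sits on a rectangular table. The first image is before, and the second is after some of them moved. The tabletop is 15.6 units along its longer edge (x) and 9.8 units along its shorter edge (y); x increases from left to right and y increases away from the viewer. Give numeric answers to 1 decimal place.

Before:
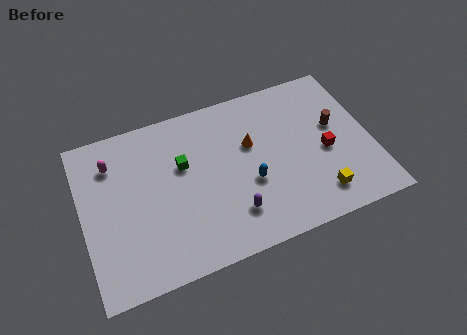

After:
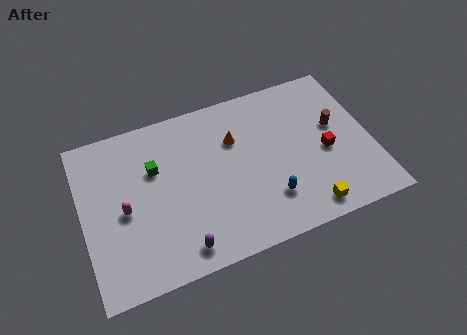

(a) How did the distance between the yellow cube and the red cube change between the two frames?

+0.8

The distance was about 2.6 in the first image and 3.4 in the second, so they moved 0.8 units further apart.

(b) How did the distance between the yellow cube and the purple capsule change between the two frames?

+2.2

Before: roughly 4.6 units apart; after: 6.8. That's 2.2 units further apart.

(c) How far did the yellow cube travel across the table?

0.9

From (12.4, 1.8) to (11.7, 1.2), the yellow cube covered √(0.7² + 0.6²) ≈ 0.9 units.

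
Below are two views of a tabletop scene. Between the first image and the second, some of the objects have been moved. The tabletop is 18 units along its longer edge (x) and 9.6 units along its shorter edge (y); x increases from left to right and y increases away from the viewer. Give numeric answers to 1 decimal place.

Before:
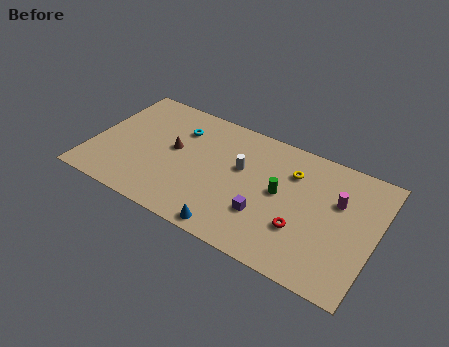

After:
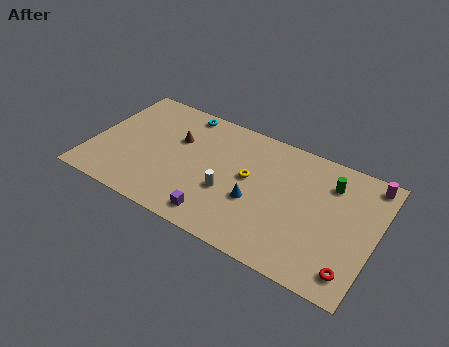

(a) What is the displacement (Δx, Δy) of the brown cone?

(0.1, 0.9)

The brown cone was at about (5.1, 5.3) and moved to about (5.2, 6.2).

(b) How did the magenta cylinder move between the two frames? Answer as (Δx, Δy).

(1.7, 2.3)

The magenta cylinder started near (15.5, 6.2) and ended near (17.2, 8.5).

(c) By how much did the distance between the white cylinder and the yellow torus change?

-1.3

They were about 3.3 units apart before and 2.0 after — 1.3 units closer together.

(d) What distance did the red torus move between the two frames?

3.6

The red torus was near (13.6, 3.1) before and (16.9, 1.6) after, so it travelled √(3.3² + 1.5²) ≈ 3.6 units.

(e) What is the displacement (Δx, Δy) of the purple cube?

(-2.8, -1.6)

From the two frames, the purple cube sits at roughly (11.3, 3.0) before and (8.5, 1.4) after.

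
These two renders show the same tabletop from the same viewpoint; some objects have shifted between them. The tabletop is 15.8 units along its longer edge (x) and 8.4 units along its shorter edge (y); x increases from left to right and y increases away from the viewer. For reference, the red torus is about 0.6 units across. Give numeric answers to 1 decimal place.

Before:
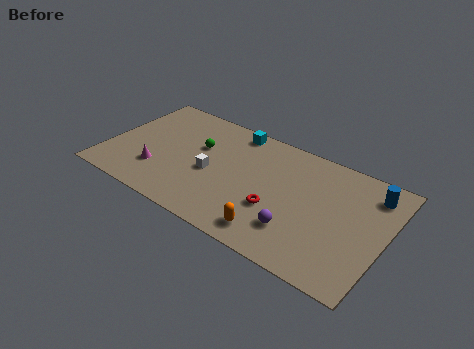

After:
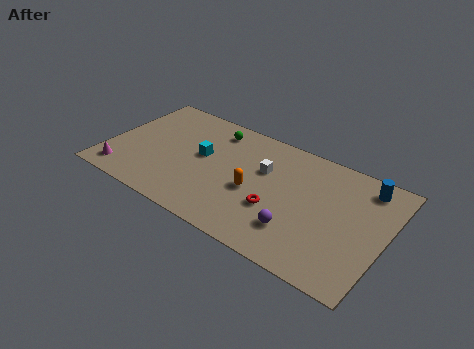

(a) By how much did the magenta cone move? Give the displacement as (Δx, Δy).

(-1.9, -1.1)

From the two frames, the magenta cone sits at roughly (3.1, 2.4) before and (1.2, 1.3) after.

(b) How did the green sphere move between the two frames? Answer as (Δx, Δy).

(0.6, 1.7)

The green sphere started near (5.0, 5.3) and ended near (5.6, 7.0).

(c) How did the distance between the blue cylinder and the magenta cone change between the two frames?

+1.9

Before: roughly 12.4 units apart; after: 14.3. That's 1.9 units further apart.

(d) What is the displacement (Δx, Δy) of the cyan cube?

(-1.4, -2.8)

The cyan cube started near (6.7, 7.5) and ended near (5.3, 4.7).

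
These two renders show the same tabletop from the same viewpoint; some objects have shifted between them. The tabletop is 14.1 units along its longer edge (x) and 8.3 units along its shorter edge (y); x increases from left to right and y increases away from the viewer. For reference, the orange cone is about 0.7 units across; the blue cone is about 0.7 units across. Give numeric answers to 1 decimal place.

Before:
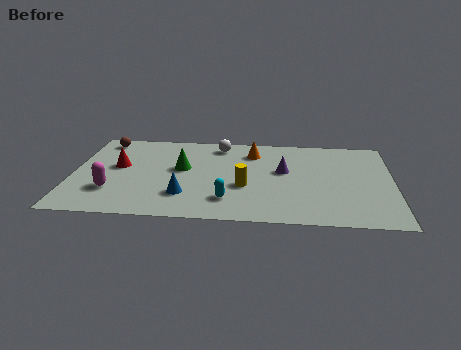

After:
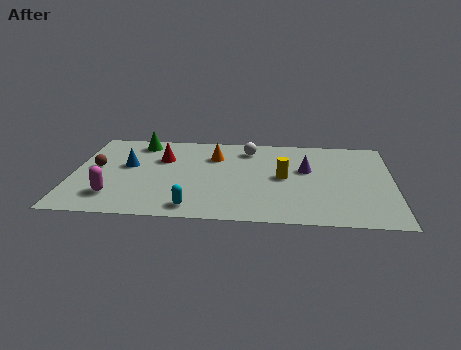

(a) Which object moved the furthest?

the blue cone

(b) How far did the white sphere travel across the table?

1.3

The white sphere was near (6.4, 7.1) before and (7.7, 6.8) after, so it travelled √(1.3² + 0.3²) ≈ 1.3 units.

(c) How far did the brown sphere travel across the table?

2.7

From (1.2, 7.2) to (1.0, 4.5), the brown sphere covered √(0.2² + 2.7²) ≈ 2.7 units.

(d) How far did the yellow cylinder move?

2.0

The yellow cylinder was near (7.6, 3.2) before and (9.3, 4.2) after, so it travelled √(1.7² + 1.0²) ≈ 2.0 units.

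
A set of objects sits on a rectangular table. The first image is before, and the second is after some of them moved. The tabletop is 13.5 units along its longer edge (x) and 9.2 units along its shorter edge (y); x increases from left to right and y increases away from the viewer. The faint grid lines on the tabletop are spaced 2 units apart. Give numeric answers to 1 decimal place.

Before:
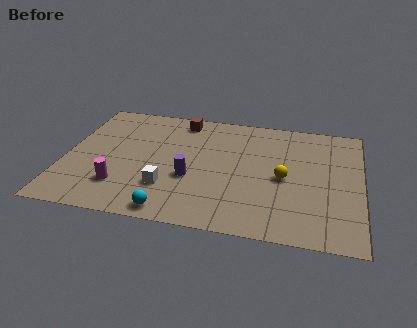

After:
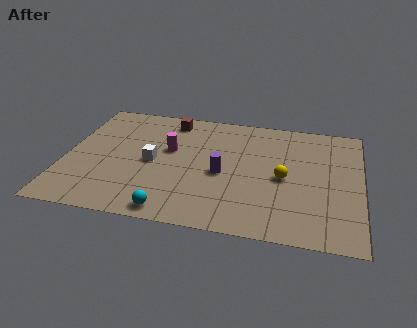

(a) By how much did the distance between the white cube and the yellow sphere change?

+0.5

Before: roughly 5.5 units apart; after: 6.0. That's 0.5 units further apart.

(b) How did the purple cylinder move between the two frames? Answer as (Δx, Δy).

(1.4, 0.6)

The purple cylinder started near (5.8, 3.5) and ended near (7.2, 4.1).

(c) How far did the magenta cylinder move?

3.8

The magenta cylinder was near (2.7, 2.3) before and (4.7, 5.5) after, so it travelled √(2.0² + 3.2²) ≈ 3.8 units.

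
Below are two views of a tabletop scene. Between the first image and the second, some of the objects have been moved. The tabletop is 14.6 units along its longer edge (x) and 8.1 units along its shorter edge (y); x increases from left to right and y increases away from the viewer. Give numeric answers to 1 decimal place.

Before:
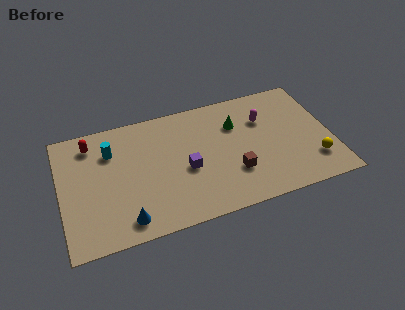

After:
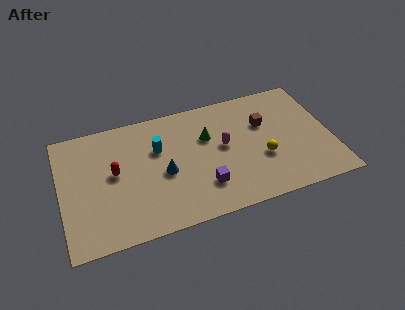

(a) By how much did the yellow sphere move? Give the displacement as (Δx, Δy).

(-2.7, 1.0)

The yellow sphere started near (13.5, 2.0) and ended near (10.8, 3.0).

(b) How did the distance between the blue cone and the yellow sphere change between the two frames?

-4.9

Before: roughly 10.2 units apart; after: 5.3. That's 4.9 units closer together.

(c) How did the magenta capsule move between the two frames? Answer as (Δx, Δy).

(-2.3, -1.2)

From the two frames, the magenta capsule sits at roughly (11.1, 5.6) before and (8.8, 4.4) after.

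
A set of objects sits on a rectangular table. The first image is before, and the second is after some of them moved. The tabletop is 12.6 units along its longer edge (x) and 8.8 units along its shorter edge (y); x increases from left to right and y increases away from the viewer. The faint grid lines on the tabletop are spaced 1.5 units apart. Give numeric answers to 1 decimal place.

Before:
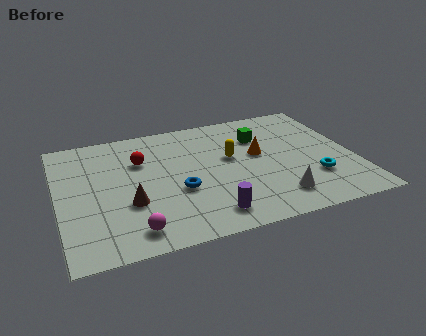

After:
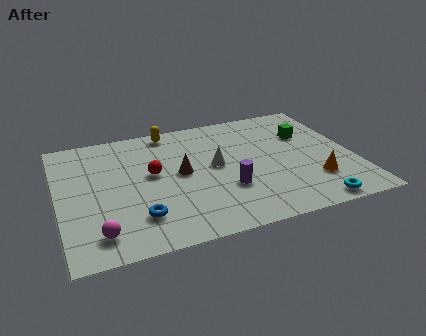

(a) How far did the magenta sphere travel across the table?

1.4

From (2.9, 1.3) to (1.5, 1.5), the magenta sphere covered √(1.4² + 0.2²) ≈ 1.4 units.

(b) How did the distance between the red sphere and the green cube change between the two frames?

+1.7

They were about 5.2 units apart before and 6.9 after — 1.7 units further apart.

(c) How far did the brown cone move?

2.7

From (2.9, 3.1) to (5.2, 4.6), the brown cone covered √(2.3² + 1.5²) ≈ 2.7 units.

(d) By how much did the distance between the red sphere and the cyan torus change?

-0.3

Before: roughly 7.9 units apart; after: 7.6. That's 0.3 units closer together.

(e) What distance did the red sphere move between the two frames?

1.2

The red sphere was near (3.6, 6.0) before and (4.0, 4.9) after, so it travelled √(0.4² + 1.1²) ≈ 1.2 units.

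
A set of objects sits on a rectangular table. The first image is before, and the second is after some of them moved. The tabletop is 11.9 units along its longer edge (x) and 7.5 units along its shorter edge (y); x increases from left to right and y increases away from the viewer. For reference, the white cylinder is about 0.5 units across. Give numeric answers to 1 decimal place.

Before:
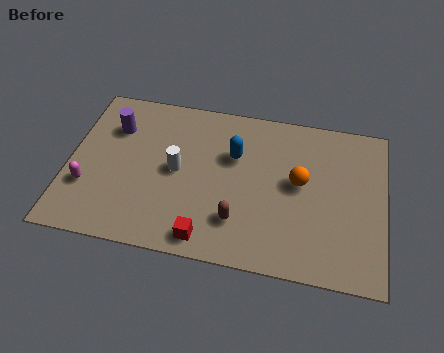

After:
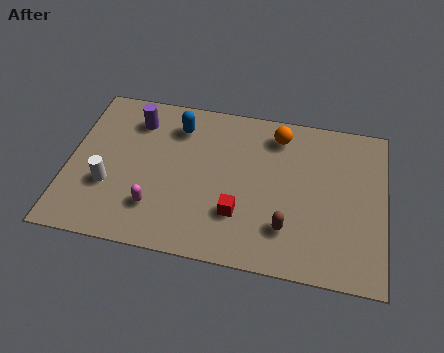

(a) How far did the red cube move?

1.7

The red cube was near (5.4, 0.9) before and (6.5, 2.2) after, so it travelled √(1.1² + 1.3²) ≈ 1.7 units.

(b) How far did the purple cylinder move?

0.9

The purple cylinder was near (1.6, 5.4) before and (2.4, 5.9) after, so it travelled √(0.8² + 0.5²) ≈ 0.9 units.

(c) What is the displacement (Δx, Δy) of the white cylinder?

(-2.5, -1.2)

The white cylinder was at about (4.1, 3.8) and moved to about (1.6, 2.6).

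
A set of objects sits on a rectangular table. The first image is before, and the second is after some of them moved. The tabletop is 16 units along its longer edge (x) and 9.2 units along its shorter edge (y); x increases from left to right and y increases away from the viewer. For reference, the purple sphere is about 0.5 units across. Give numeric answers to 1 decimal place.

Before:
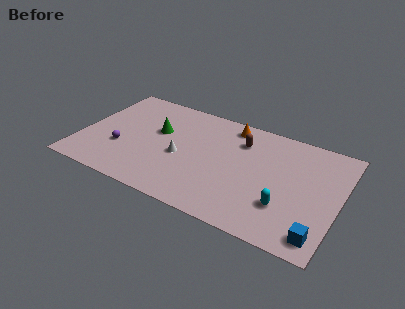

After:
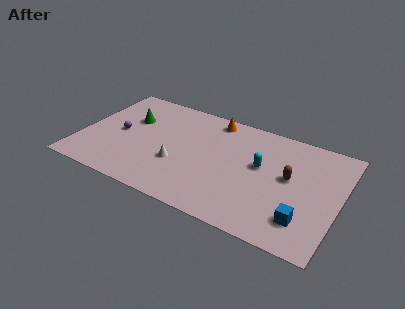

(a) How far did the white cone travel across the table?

0.7

The white cone was near (6.3, 4.0) before and (6.2, 3.3) after, so it travelled √(0.1² + 0.7²) ≈ 0.7 units.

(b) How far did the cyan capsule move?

3.2

From (12.9, 2.7) to (11.1, 5.3), the cyan capsule covered √(1.8² + 2.6²) ≈ 3.2 units.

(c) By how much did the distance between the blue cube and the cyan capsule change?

+1.8

They were about 2.6 units apart before and 4.4 after — 1.8 units further apart.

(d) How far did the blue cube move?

1.3

The blue cube moved from about (15.1, 1.3) to (14.1, 2.1), a distance of √(1.0² + 0.8²) ≈ 1.3.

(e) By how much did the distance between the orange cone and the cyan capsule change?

-2.3

Before: roughly 6.6 units apart; after: 4.3. That's 2.3 units closer together.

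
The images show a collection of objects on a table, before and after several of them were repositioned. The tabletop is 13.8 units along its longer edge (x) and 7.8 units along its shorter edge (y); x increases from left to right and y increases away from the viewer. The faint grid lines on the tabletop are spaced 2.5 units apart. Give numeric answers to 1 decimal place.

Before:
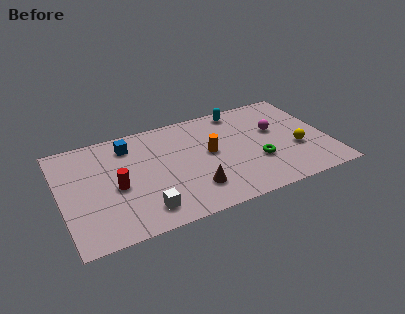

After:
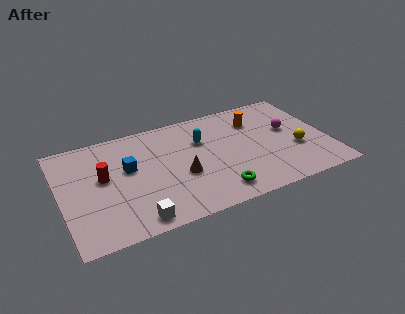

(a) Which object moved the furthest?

the orange cylinder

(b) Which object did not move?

the yellow sphere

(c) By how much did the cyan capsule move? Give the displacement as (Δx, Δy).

(-2.2, -1.6)

From the two frames, the cyan capsule sits at roughly (9.6, 6.9) before and (7.4, 5.3) after.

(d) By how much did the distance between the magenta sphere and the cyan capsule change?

+1.9

They were about 2.7 units apart before and 4.6 after — 1.9 units further apart.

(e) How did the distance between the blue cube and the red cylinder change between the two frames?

-1.6

They were about 2.9 units apart before and 1.3 after — 1.6 units closer together.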